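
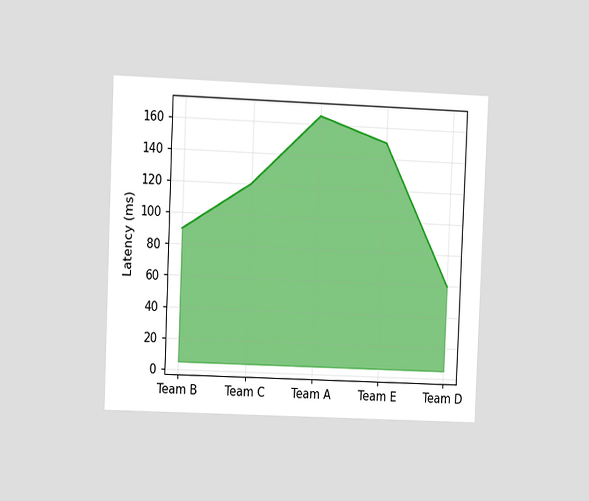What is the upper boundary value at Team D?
The chart is tilted about 2° clockwise and viewed at a slight angle. At Team D the upper boundary is at 60ms.

60ms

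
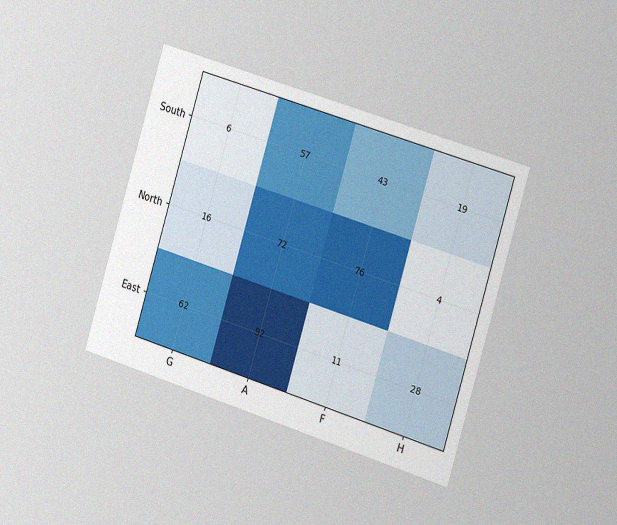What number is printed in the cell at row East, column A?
92

The chart is tilted about 17° clockwise and viewed slightly from the right, with some photo noise. The (East, A) cell reads 92.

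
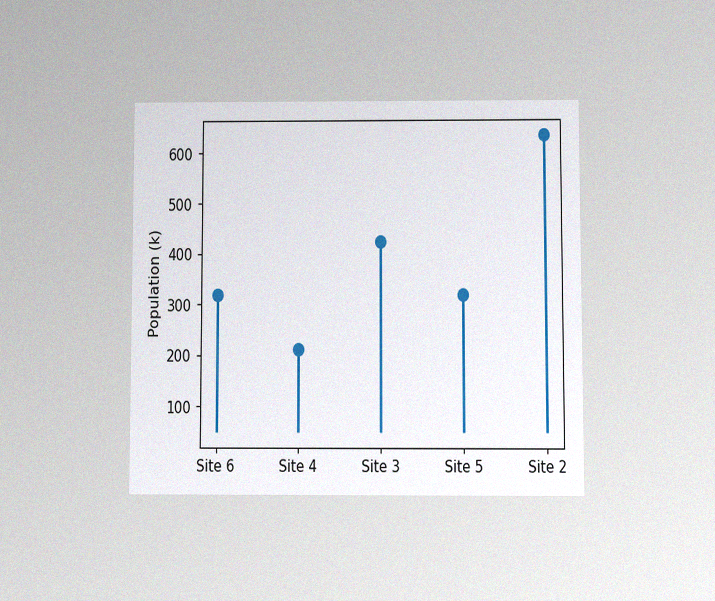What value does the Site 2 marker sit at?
The chart is viewed at a slight angle, with some photo noise. The Site 2 marker sits at 636k.

636k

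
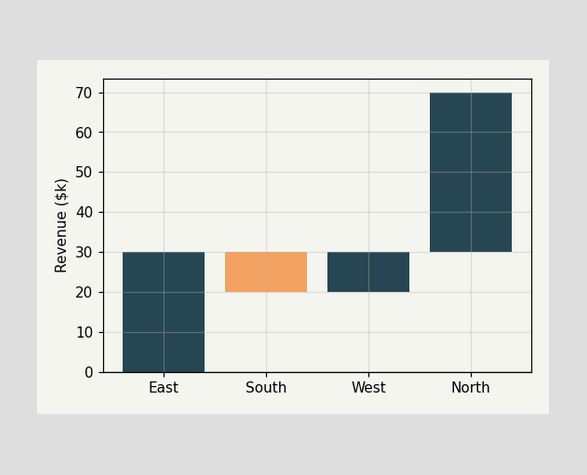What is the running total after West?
$30k

After West the running total reaches $30k.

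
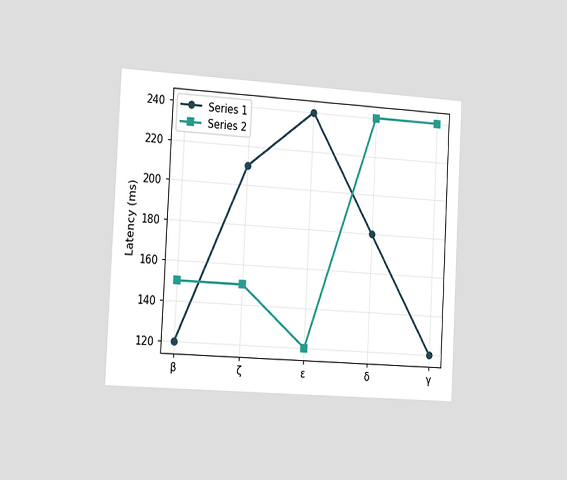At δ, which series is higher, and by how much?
Series 2, by 60ms

The chart is tilted about 3° clockwise and viewed slightly from the left. At δ, Series 2 sits above the other line by 60ms.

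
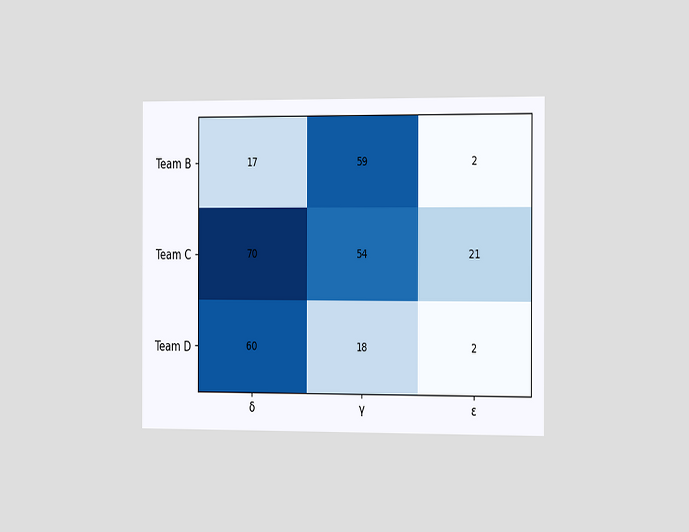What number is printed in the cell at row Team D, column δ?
The chart is viewed slightly from the right. The (Team D, δ) cell reads 60.

60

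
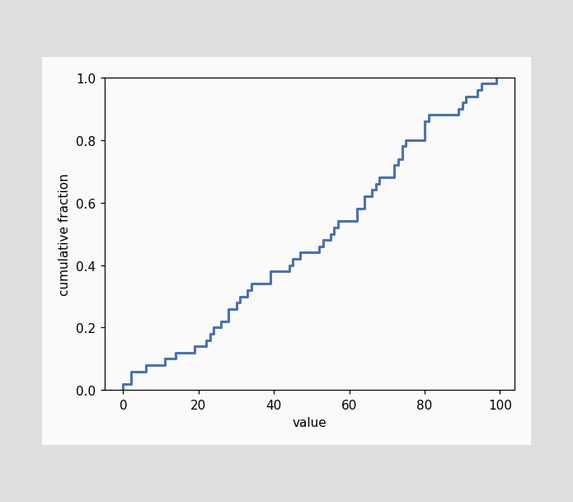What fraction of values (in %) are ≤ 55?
At x=55 the ECDF step is at 50%.

50%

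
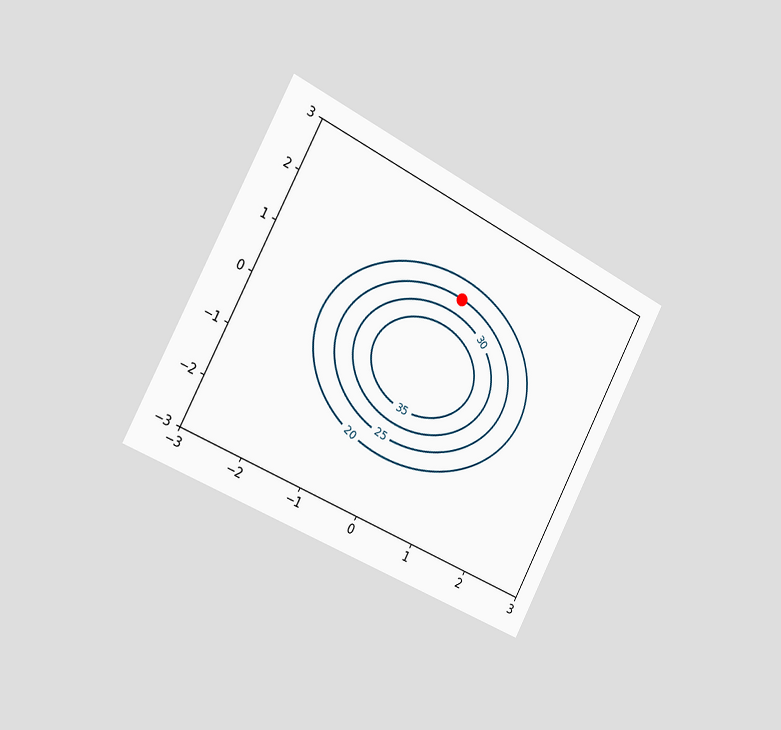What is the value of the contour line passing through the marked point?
25

The chart is tilted about 28° clockwise and viewed slightly from the left. The marked point sits on the contour labelled 25.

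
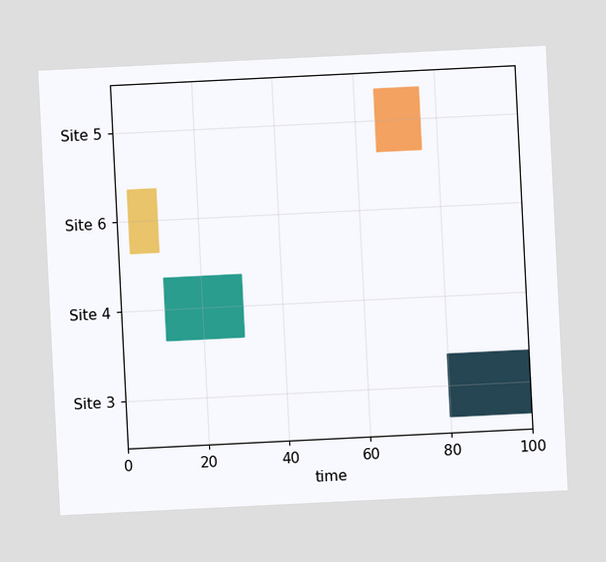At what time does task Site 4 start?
11

The chart is tilted about 3° counter-clockwise. The Site 4 bar begins at t=11.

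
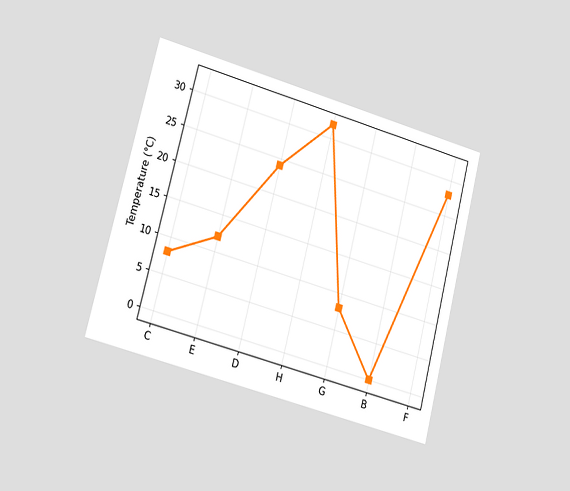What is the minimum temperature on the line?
0°C

The chart is tilted about 14° clockwise and viewed slightly from the left. The lowest point is at B, and reading across to the y-axis gives 0°C.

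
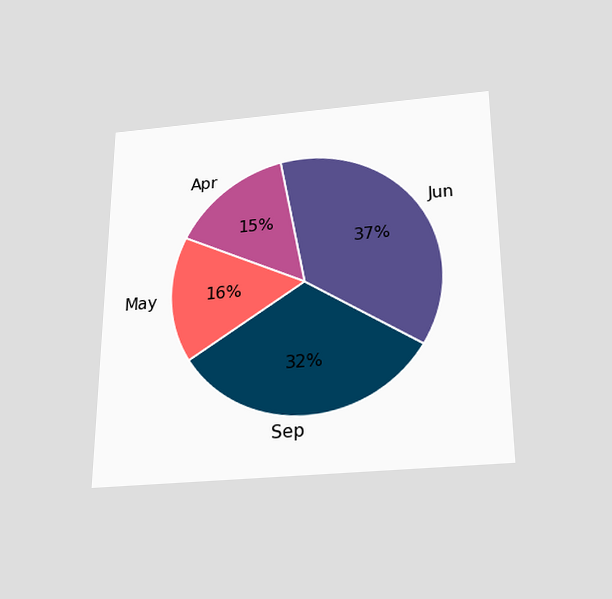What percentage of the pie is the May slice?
The chart is viewed slightly from below. The May slice takes up 16% of the pie.

16%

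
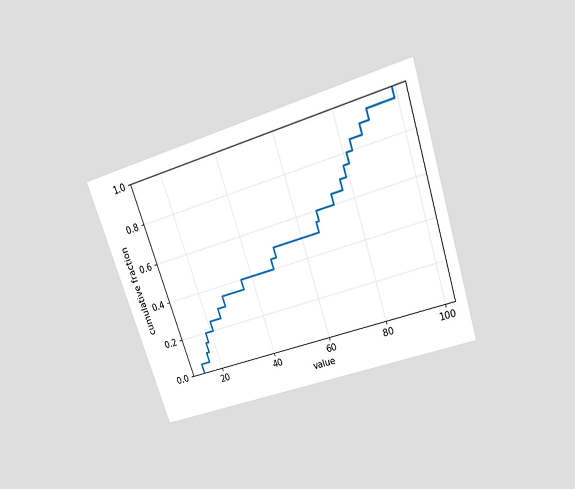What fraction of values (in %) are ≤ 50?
50%

The chart is tilted about 18° counter-clockwise and viewed slightly from above. At x=50 the ECDF step is at 50%.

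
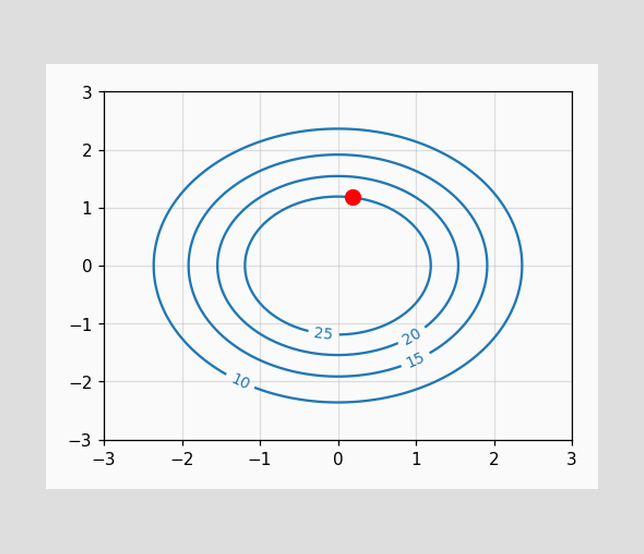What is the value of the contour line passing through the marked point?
The marked point sits on the contour labelled 25.

25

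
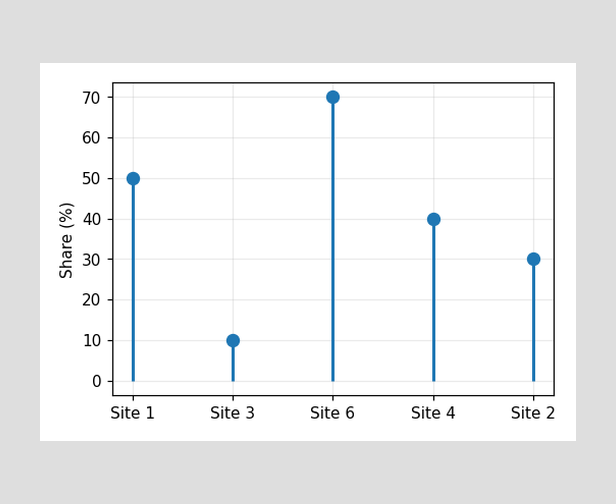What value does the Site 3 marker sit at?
The Site 3 marker sits at 10%.

10%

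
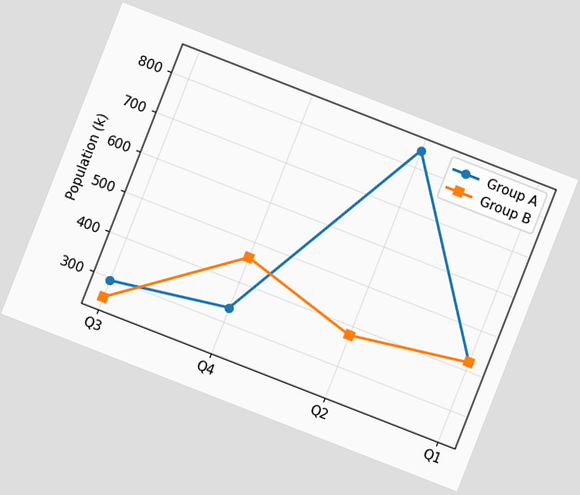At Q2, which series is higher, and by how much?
The chart is tilted about 21° clockwise. At Q2, Group A sits above the other line by 462k.

Group A, by 462k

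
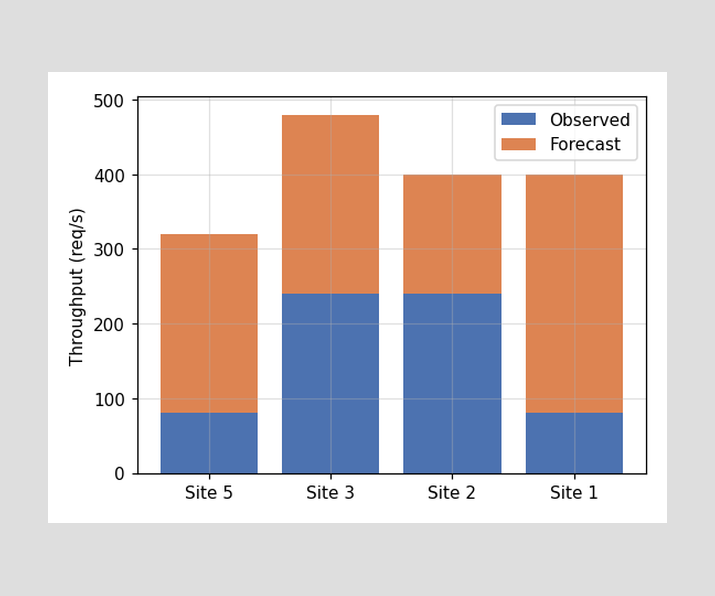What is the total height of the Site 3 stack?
480req/s

The Site 3 stack's top reaches 480req/s on the y-axis.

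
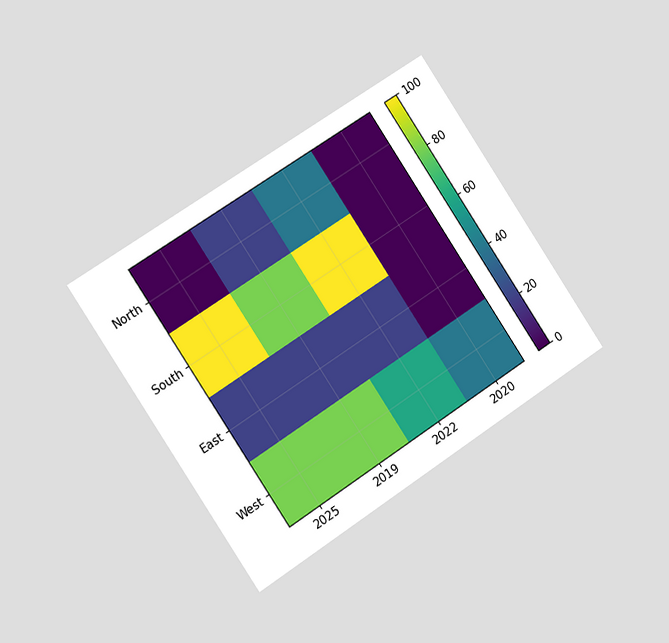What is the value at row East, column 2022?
The chart is tilted about 33° counter-clockwise and viewed slightly from the left. Matching cell (East, 2022) against the colorbar gives 20.

20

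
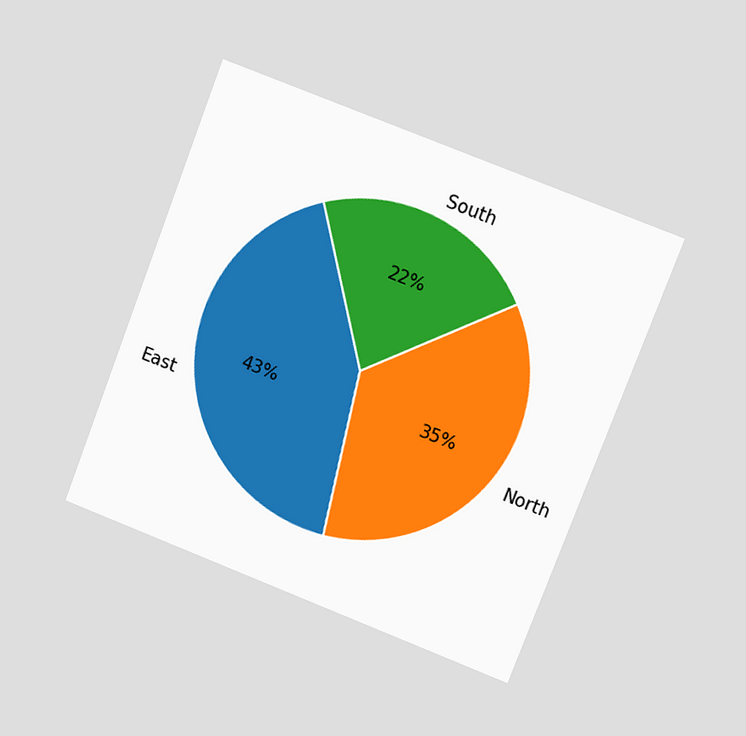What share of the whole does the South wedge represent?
22%

The chart is tilted about 21° clockwise and viewed at a slight angle. The South slice takes up 22% of the pie.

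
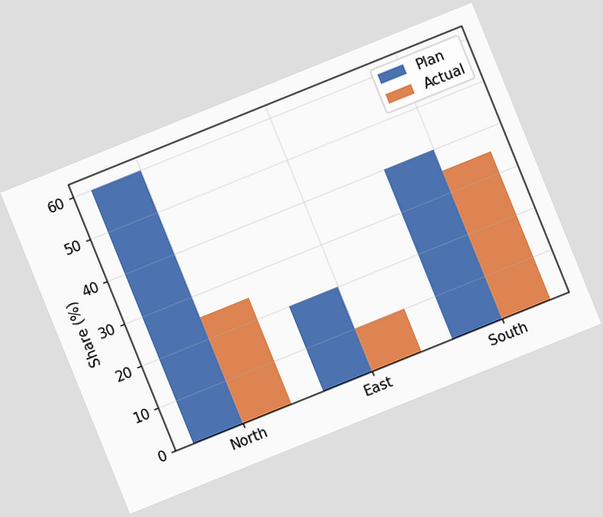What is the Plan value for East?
The chart is tilted about 22° counter-clockwise. The Plan bar at East reaches 20% on the y-axis.

20%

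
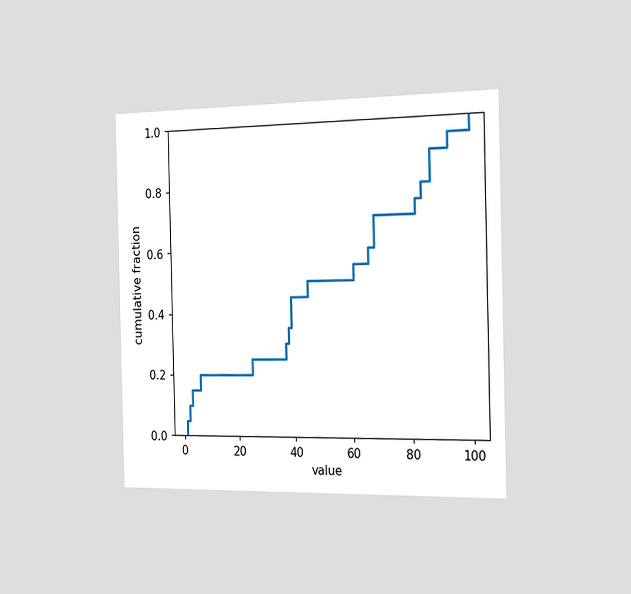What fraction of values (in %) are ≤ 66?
The chart is viewed slightly from the right. At x=66 the ECDF step is at 60%.

60%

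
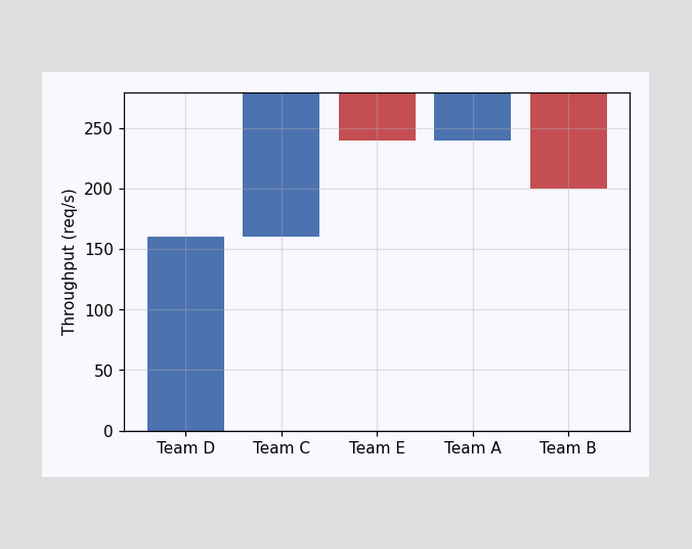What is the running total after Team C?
280req/s

After Team C the running total reaches 280req/s.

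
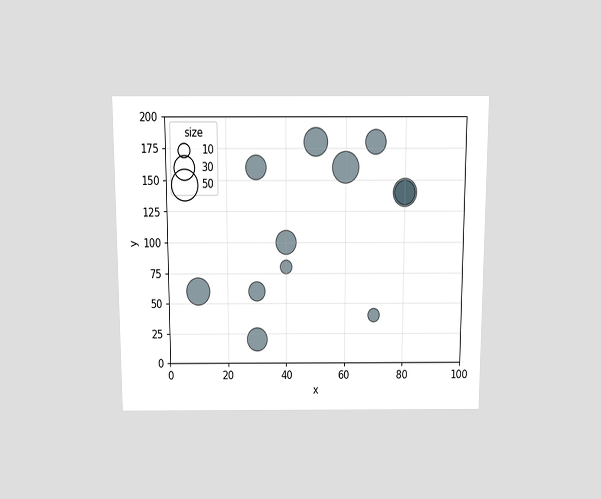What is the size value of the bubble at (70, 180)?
30

The chart is viewed slightly from above. Matching the bubble at (70, 180) against the size legend gives 30.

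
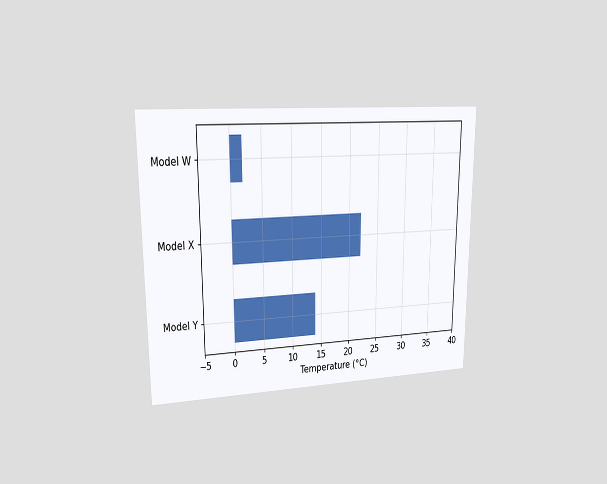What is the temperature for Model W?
The chart is viewed at a slight angle. Reading along the chart's x-axis, the Model W bar reaches 2°C.

2°C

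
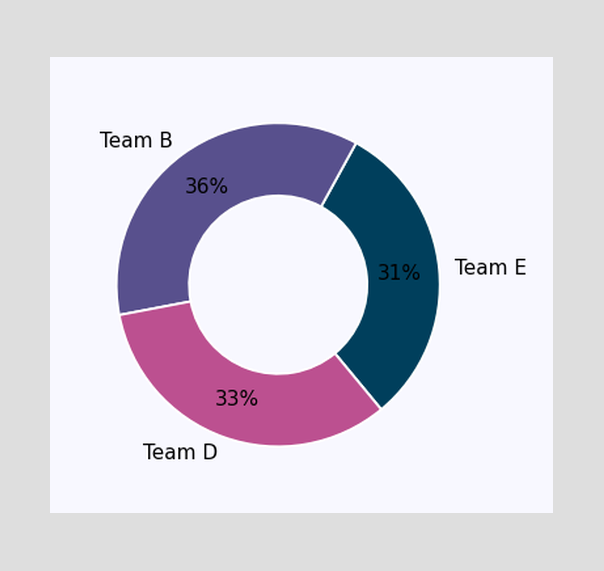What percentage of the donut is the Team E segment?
31%

The Team E segment takes up 31% of the ring.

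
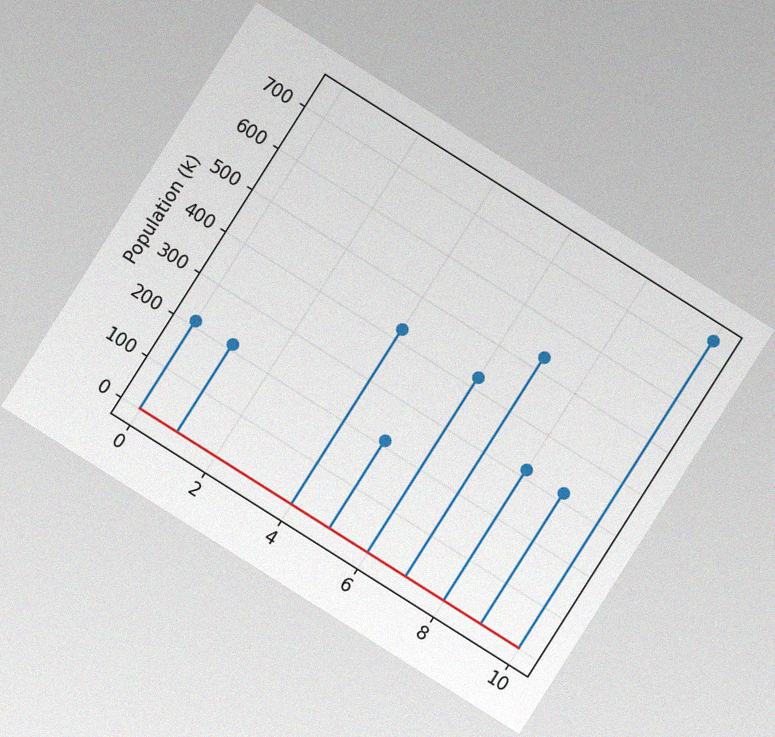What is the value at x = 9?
The chart is tilted about 32° clockwise, with some photo noise. The stem at x=9 reaches 318k.

318k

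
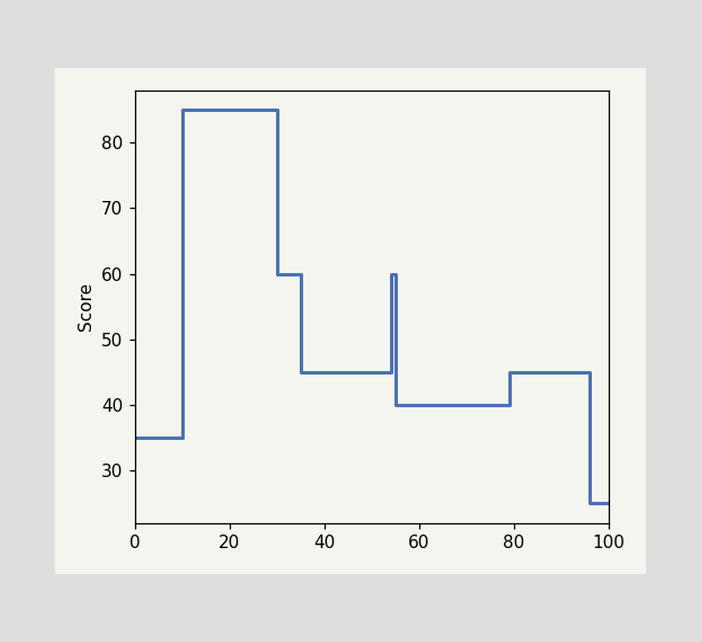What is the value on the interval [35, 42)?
On [35, 42) the step sits at 45.

45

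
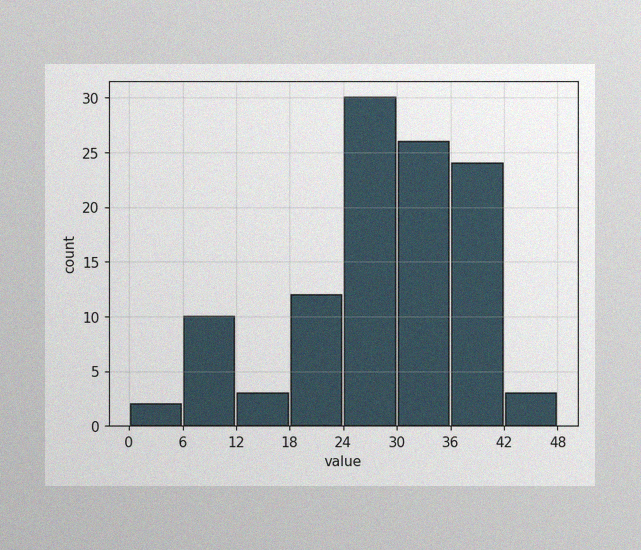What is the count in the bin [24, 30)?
The image has some photo noise and uneven lighting. The [24, 30) bin has height 30.

30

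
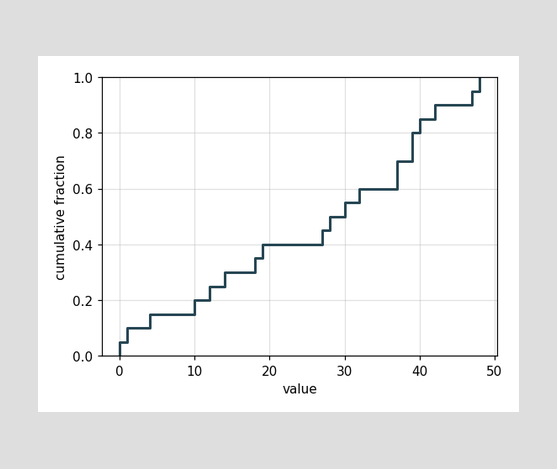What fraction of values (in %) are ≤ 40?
At x=40 the ECDF step is at 85%.

85%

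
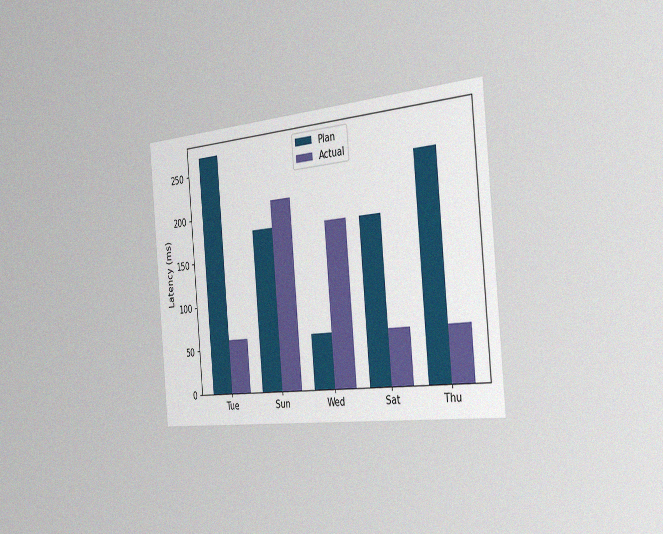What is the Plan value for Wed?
60ms

The chart is tilted about 5° counter-clockwise and viewed slightly from the right, with some photo noise. The Plan bar at Wed reaches 60ms on the y-axis.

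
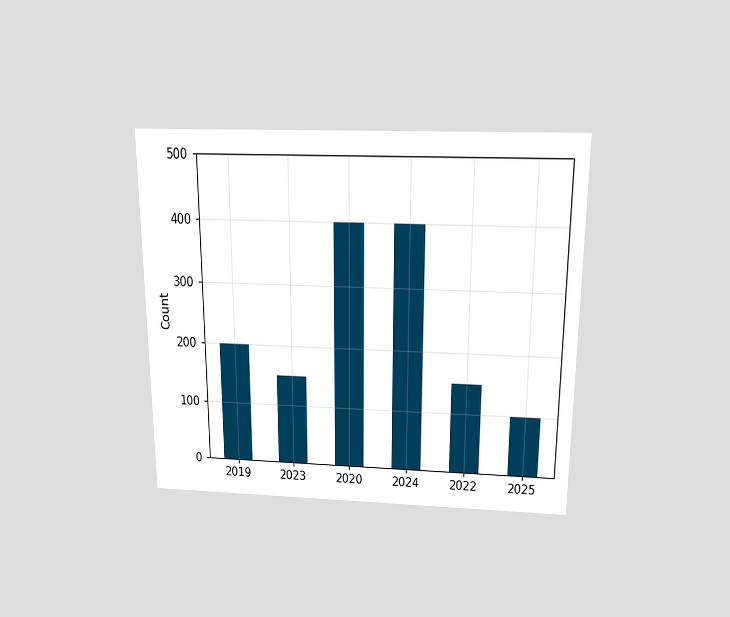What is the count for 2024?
400

The chart is viewed slightly from above. Reading along the chart's y-axis, the 2024 bar reaches 400.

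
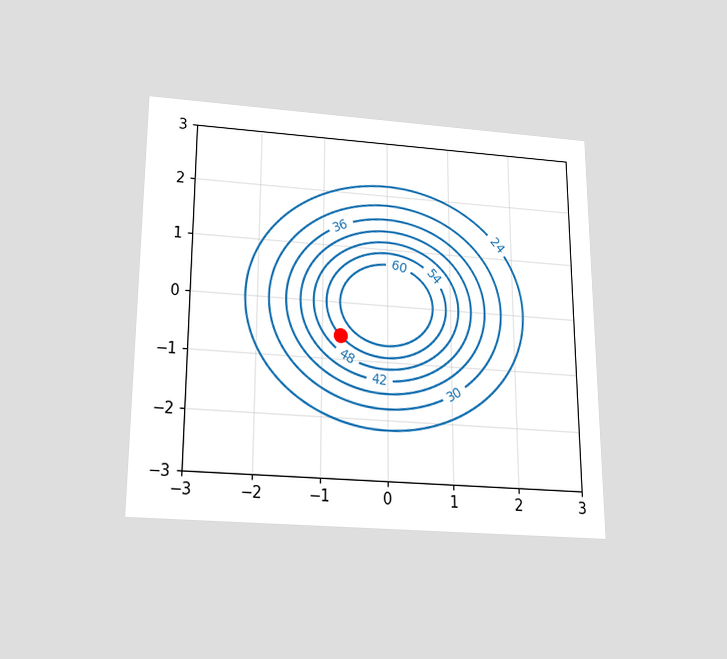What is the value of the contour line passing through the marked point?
54

The chart is viewed slightly from below. The marked point sits on the contour labelled 54.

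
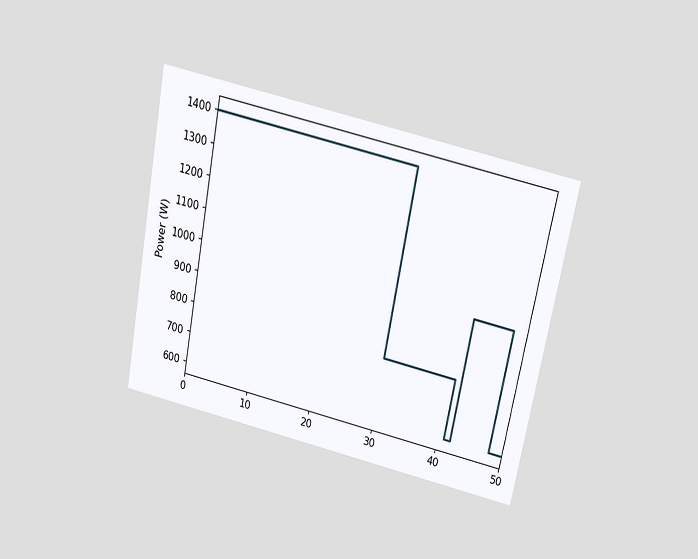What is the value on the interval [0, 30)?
The chart is tilted about 11° clockwise and viewed slightly from above. On [0, 30) the step sits at 1400W.

1400W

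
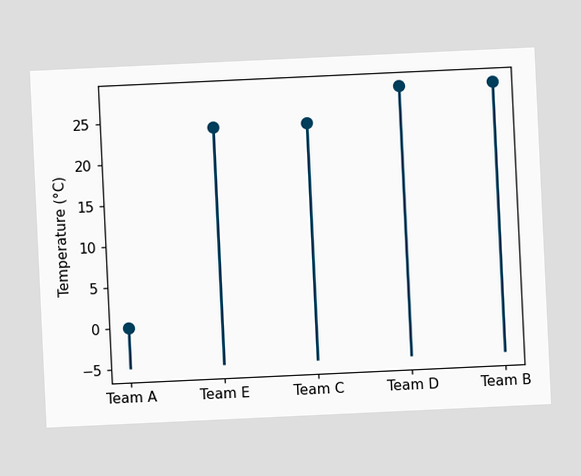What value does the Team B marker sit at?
The chart is tilted about 3° counter-clockwise. The Team B marker sits at 28°C.

28°C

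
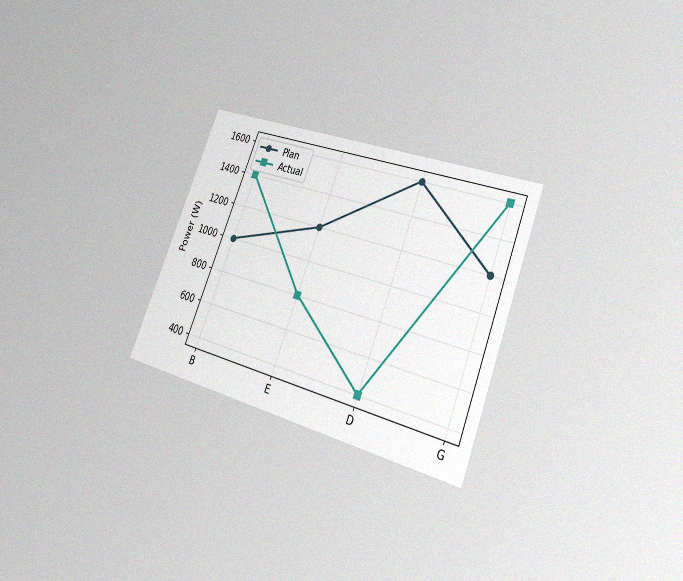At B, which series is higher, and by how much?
Actual, by 400W

The chart is tilted about 22° clockwise and viewed at a slight angle, with some photo noise. At B, Actual sits above the other line by 400W.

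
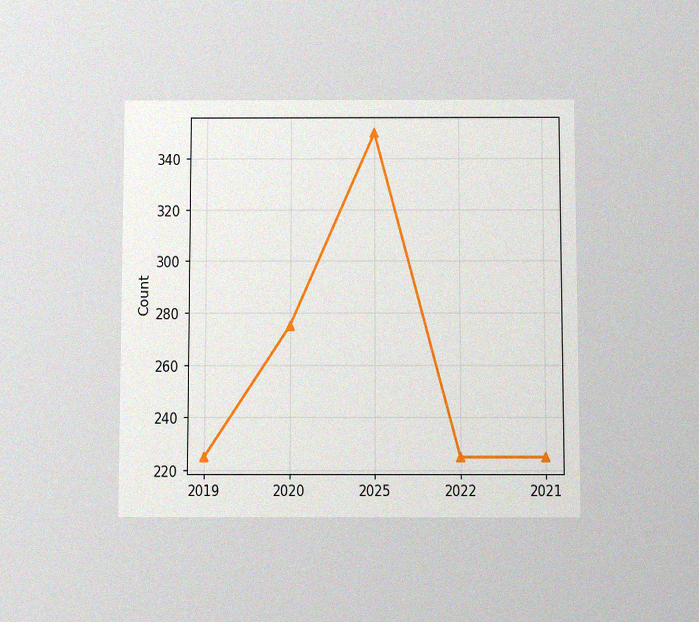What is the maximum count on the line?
The chart is viewed slightly from below, with some photo noise. The highest point is at 2025, and reading across to the y-axis gives 350.

350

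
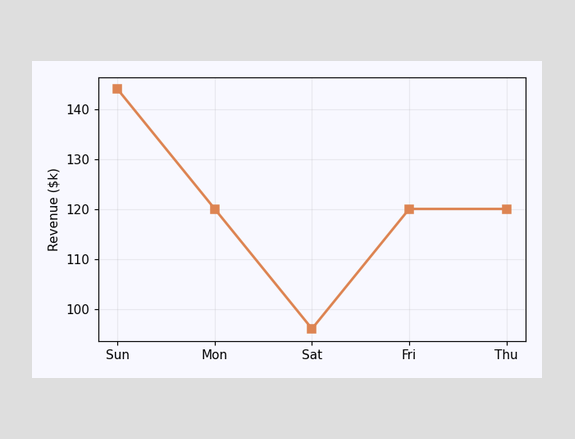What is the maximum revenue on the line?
$144k

The highest point is at Sun, and reading across to the y-axis gives $144k.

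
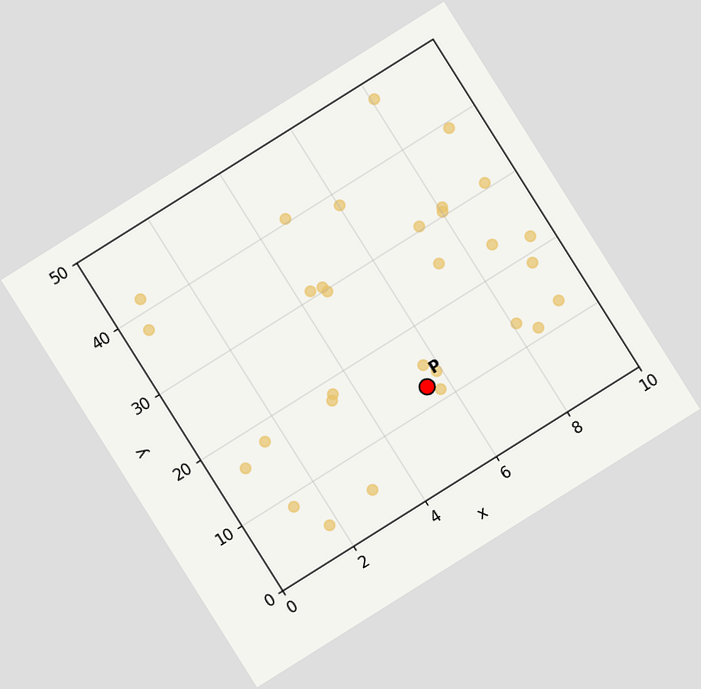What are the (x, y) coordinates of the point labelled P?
The chart is tilted about 32° counter-clockwise. Following the gridlines from P to each axis, P sits at (5.5, 12.5).

(5.5, 12.5)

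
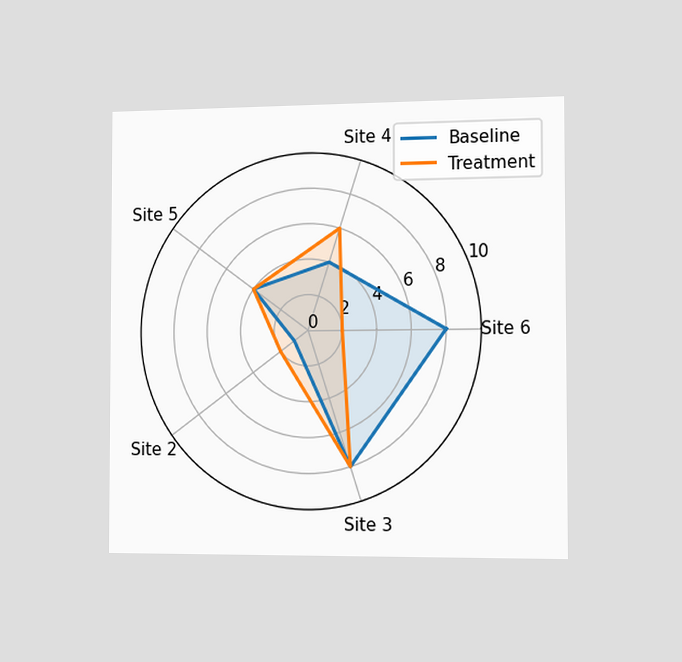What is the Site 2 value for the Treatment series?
The chart is viewed slightly from the right. On the Site 2 axis, Treatment reaches 2.

2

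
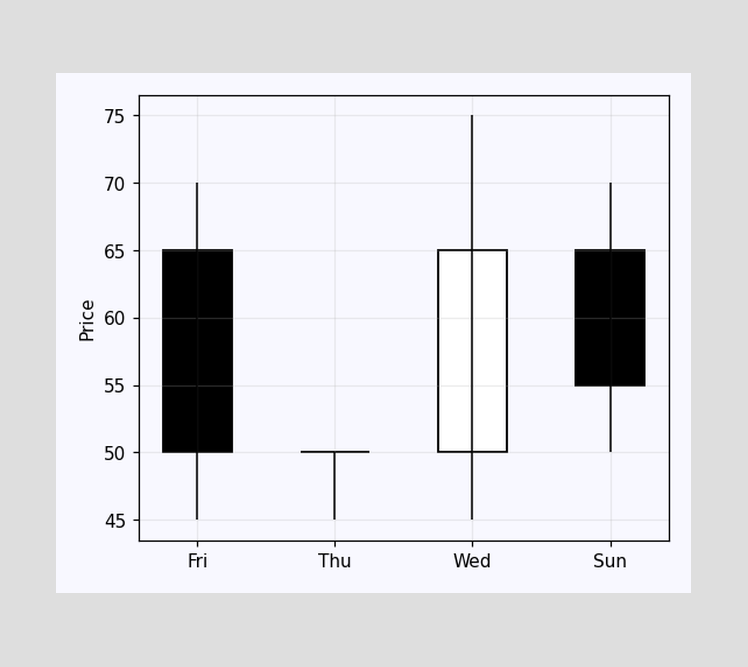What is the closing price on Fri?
50

The Fri candle closes at 50.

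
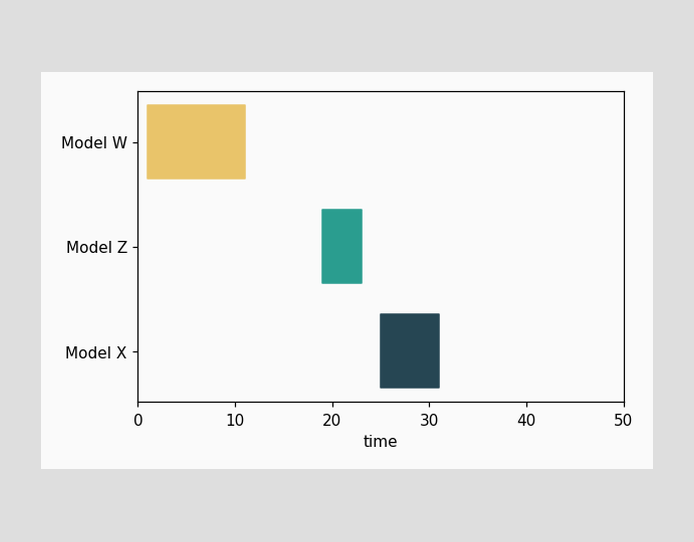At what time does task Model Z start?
19

The Model Z bar begins at t=19.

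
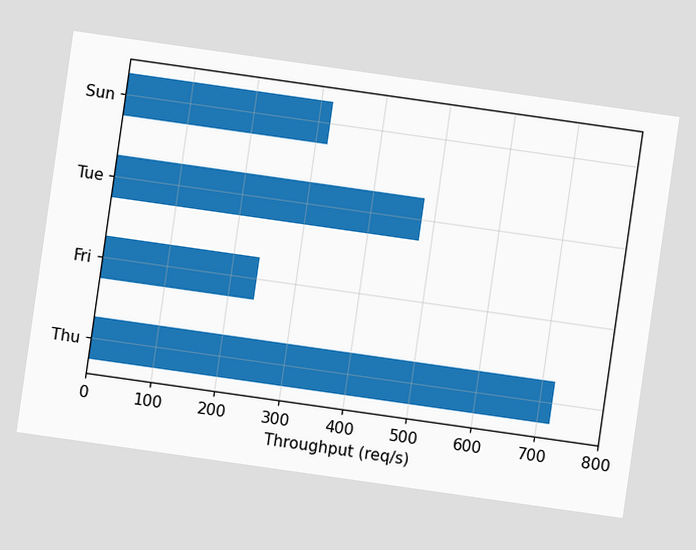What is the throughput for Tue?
The chart is tilted about 8° clockwise. Reading along the chart's x-axis, the Tue bar reaches 480req/s.

480req/s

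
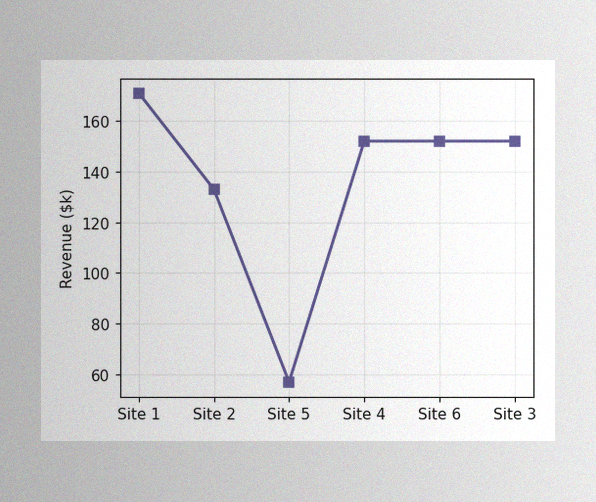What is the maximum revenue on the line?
$171k

The image has some photo noise and uneven lighting. The highest point is at Site 1, and reading across to the y-axis gives $171k.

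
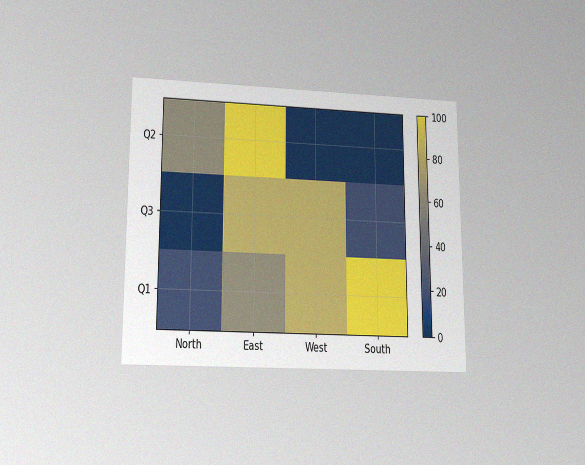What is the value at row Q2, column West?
The chart is viewed slightly from below, with some photo noise. Matching cell (Q2, West) against the colorbar gives 0.

0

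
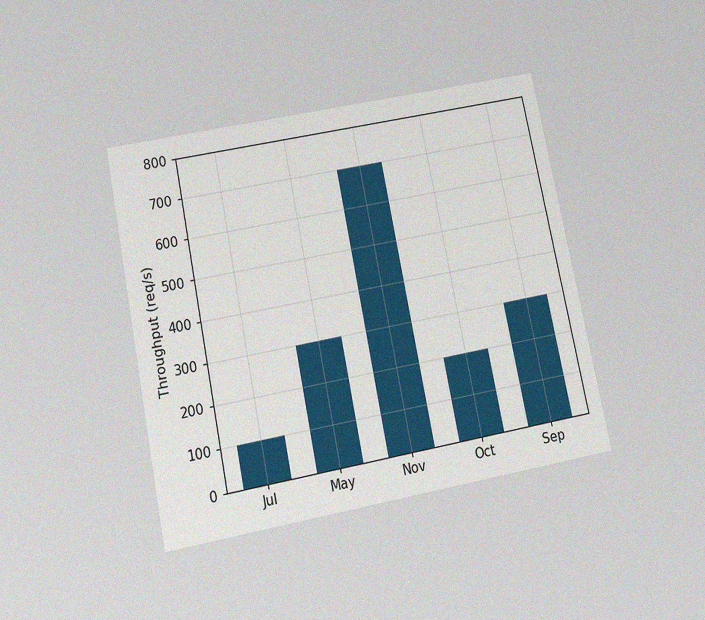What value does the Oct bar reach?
The chart is tilted about 11° counter-clockwise and viewed slightly from below, with some photo noise. Reading along the chart's y-axis, the Oct bar reaches 200req/s.

200req/s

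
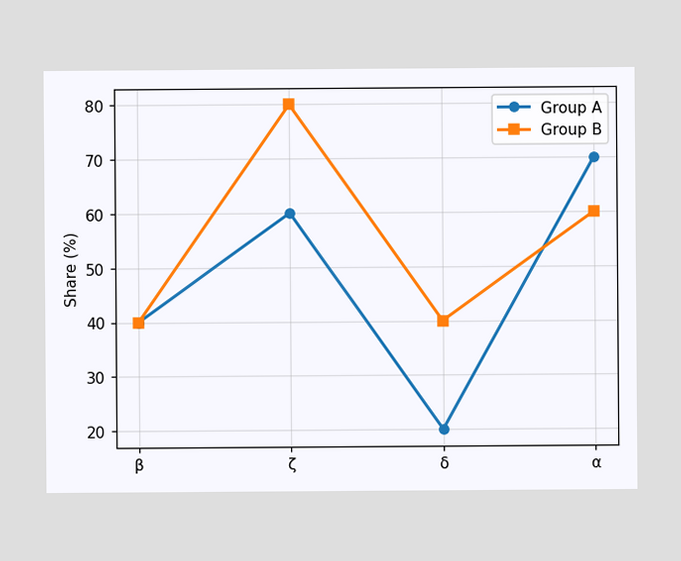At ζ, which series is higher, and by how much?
Group B, by 20%

At ζ, Group B sits above the other line by 20%.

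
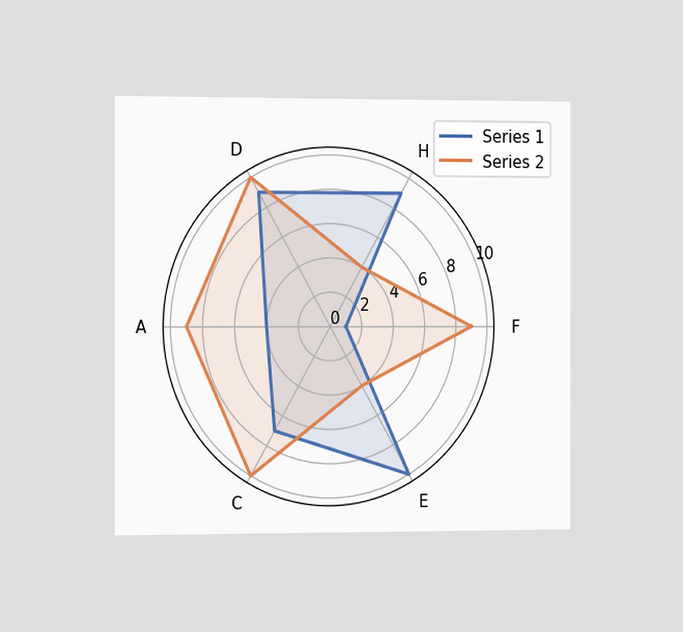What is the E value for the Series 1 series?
10

The chart is viewed slightly from the left. On the E axis, Series 1 reaches 10.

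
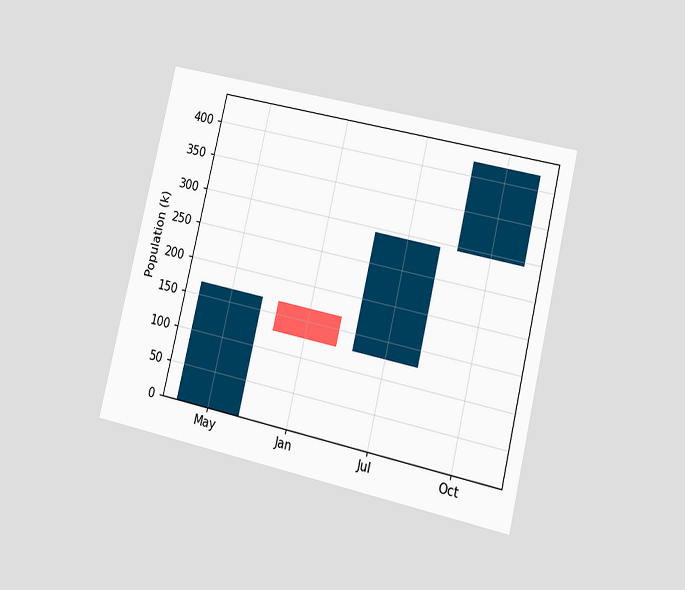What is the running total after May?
168k

The chart is tilted about 13° clockwise and viewed at a slight angle. After May the running total reaches 168k.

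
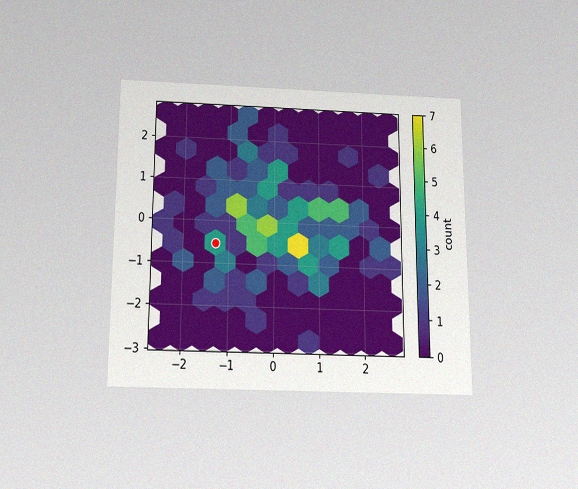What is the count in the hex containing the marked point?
The chart is viewed slightly from below, with some photo noise. The marked hex reads 4 on the colorbar.

4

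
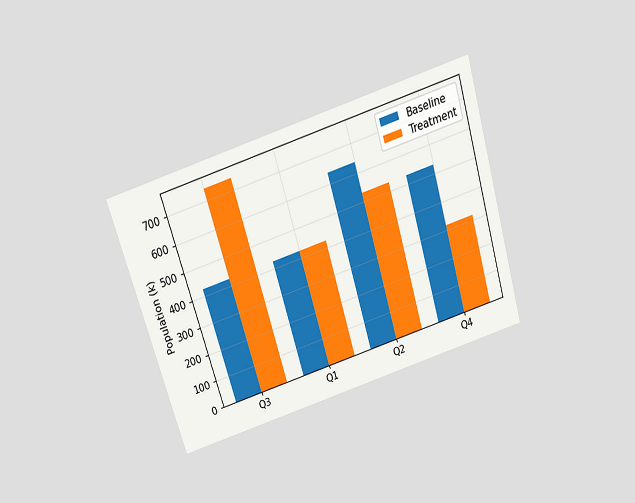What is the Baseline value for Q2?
The chart is tilted about 17° counter-clockwise and viewed slightly from above. The Baseline bar at Q2 reaches 636k on the y-axis.

636k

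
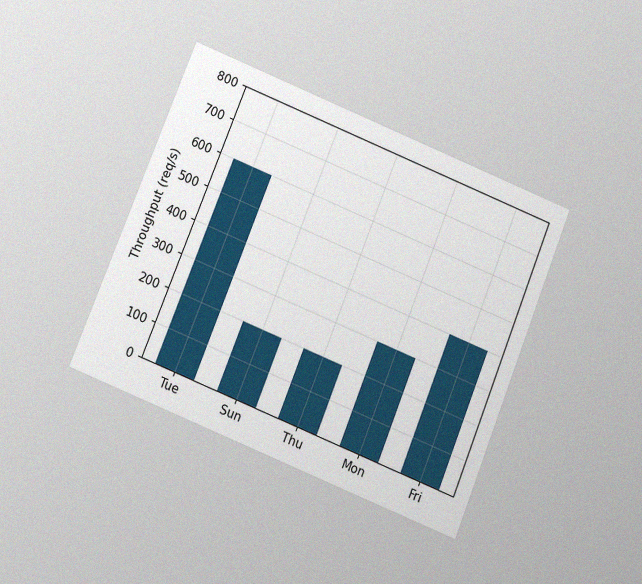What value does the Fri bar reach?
The chart is tilted about 22° clockwise and viewed slightly from below, with some photo noise. Reading along the chart's y-axis, the Fri bar reaches 400req/s.

400req/s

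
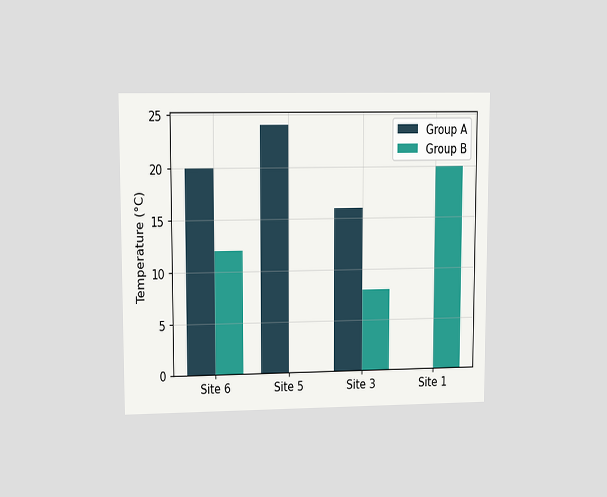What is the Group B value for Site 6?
12°C

The chart is viewed at a slight angle. The Group B bar at Site 6 reaches 12°C on the y-axis.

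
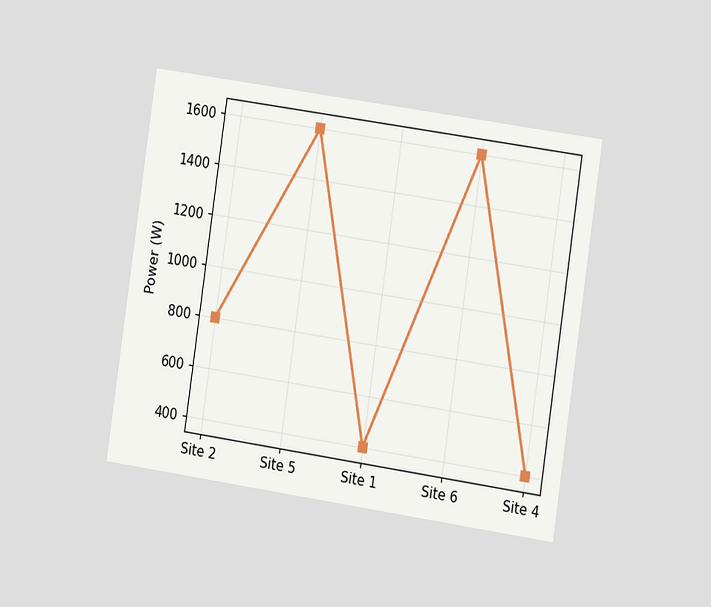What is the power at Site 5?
1600W

The chart is tilted about 8° clockwise and viewed slightly from the right. At Site 5, the line is at 1600W.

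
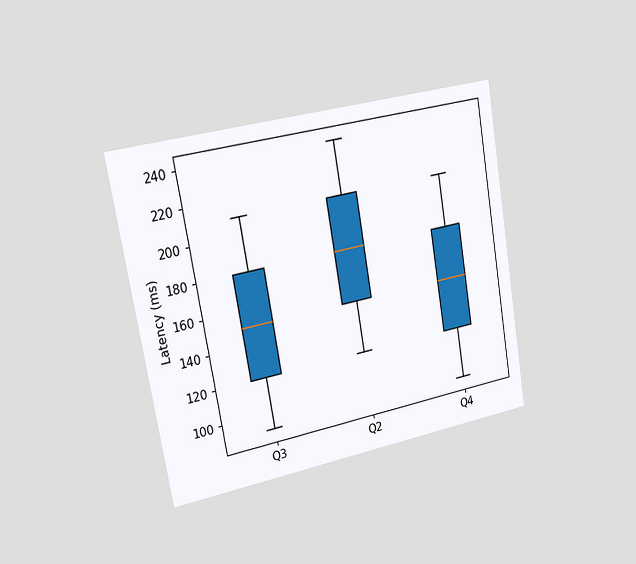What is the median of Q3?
The chart is tilted about 10° counter-clockwise and viewed slightly from the left. The median line in the Q3 box sits at 150ms.

150ms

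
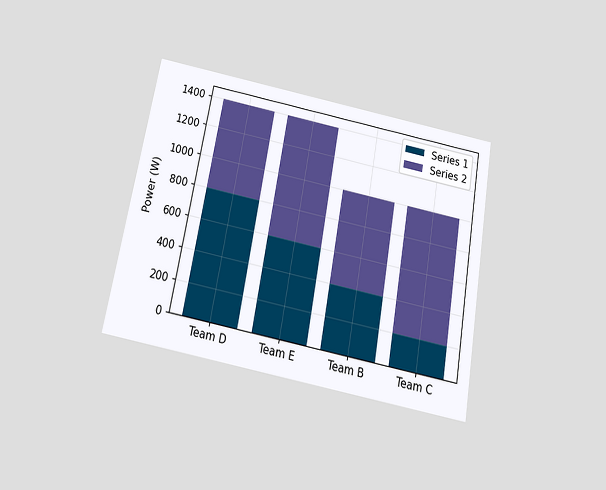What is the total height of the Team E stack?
The chart is tilted about 10° clockwise and viewed slightly from below. The Team E stack's top reaches 1400W on the y-axis.

1400W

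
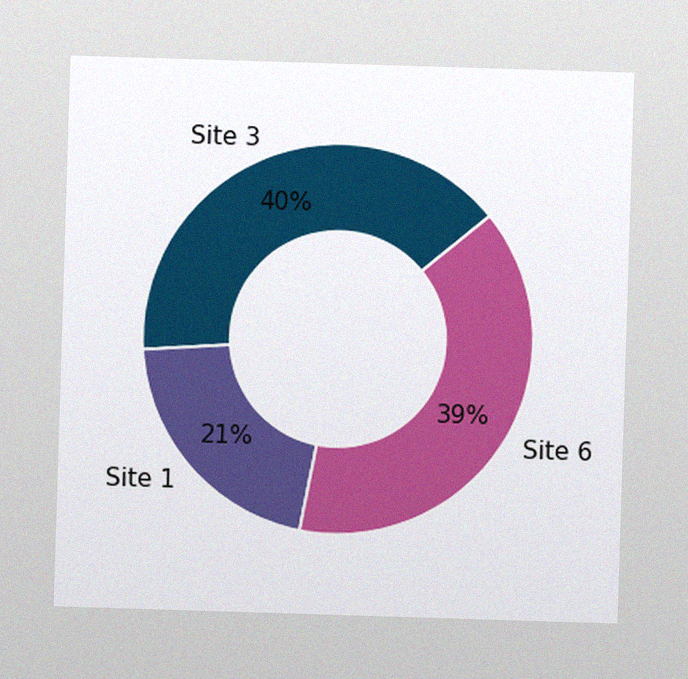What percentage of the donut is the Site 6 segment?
39%

The image has some photo noise and uneven lighting. The Site 6 segment takes up 39% of the ring.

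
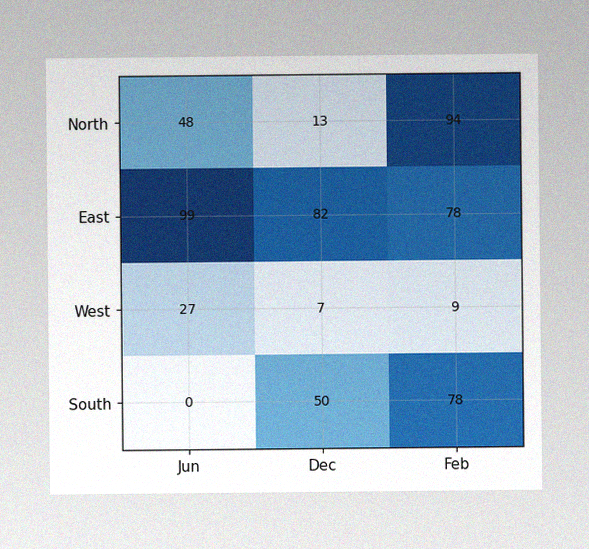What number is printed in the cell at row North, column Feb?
The image has some photo noise and uneven lighting. The (North, Feb) cell reads 94.

94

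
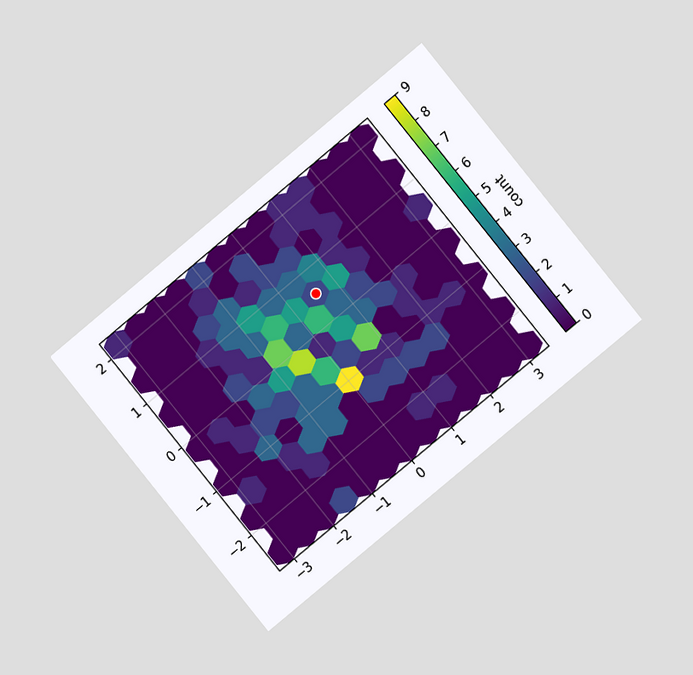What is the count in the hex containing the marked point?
The chart is tilted about 39° counter-clockwise and viewed at a slight angle. The marked hex reads 2 on the colorbar.

2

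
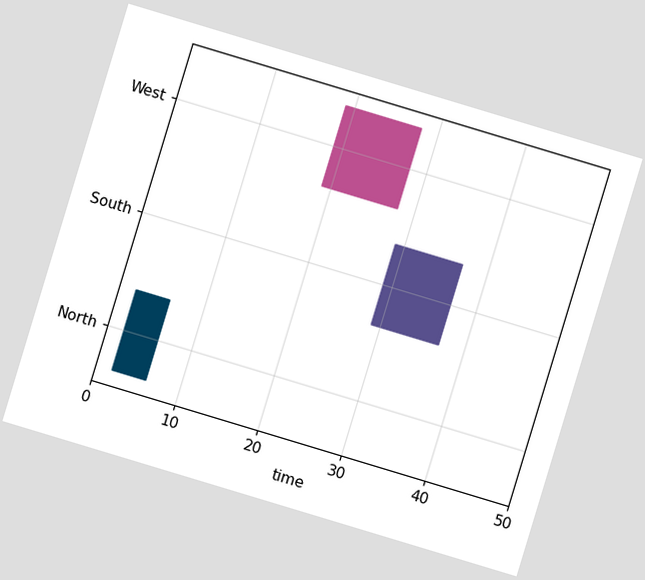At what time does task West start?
19

The chart is tilted about 17° clockwise. The West bar begins at t=19.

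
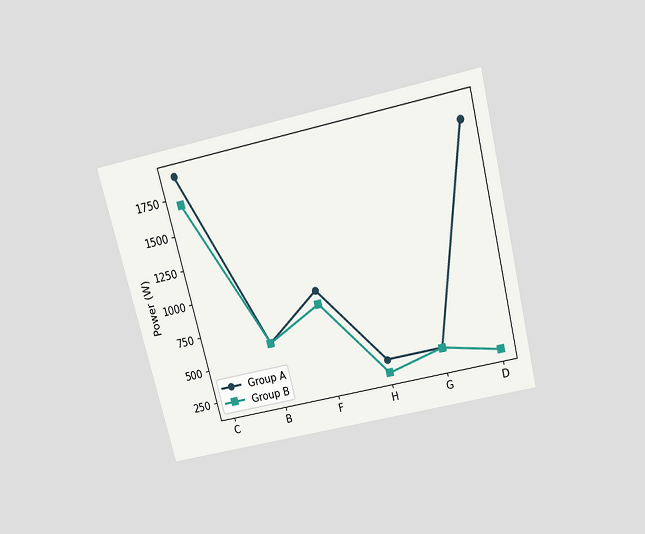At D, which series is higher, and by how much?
Group A, by 1600W

The chart is tilted about 14° counter-clockwise and viewed slightly from above. At D, Group A sits above the other line by 1600W.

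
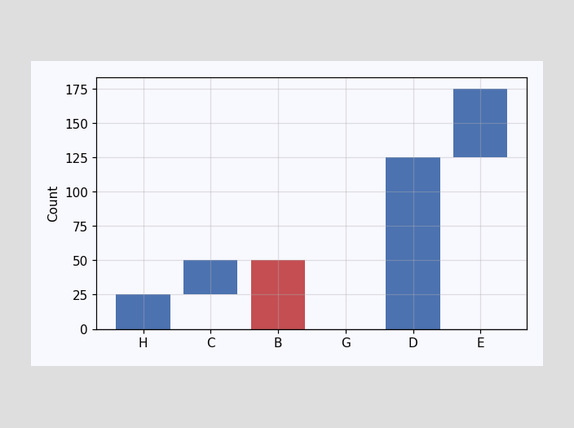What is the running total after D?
After D the running total reaches 125.

125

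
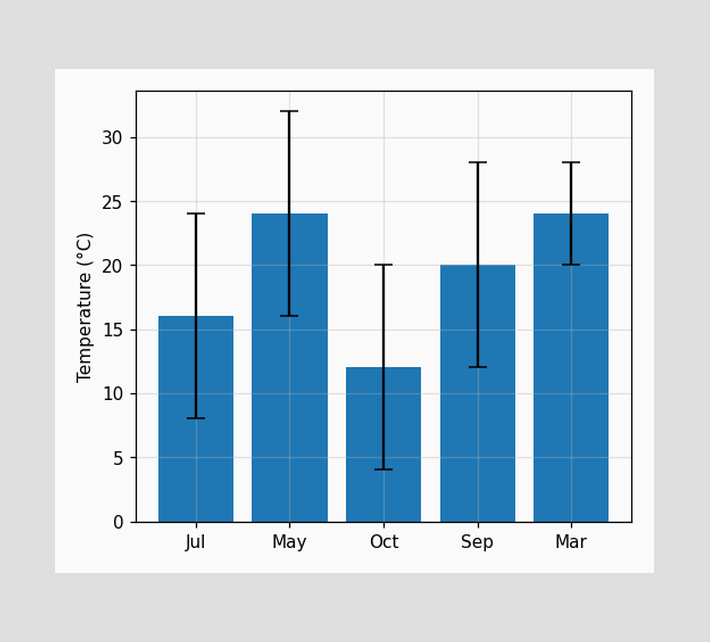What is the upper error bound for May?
The May bar's upper whisker reaches 32°C.

32°C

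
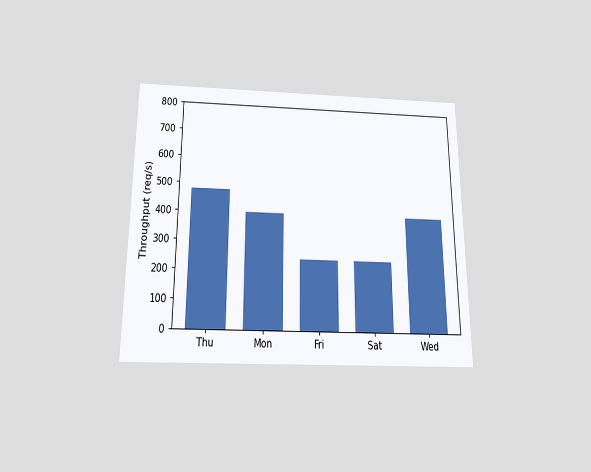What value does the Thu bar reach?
The chart is viewed slightly from below. Reading along the chart's y-axis, the Thu bar reaches 480req/s.

480req/s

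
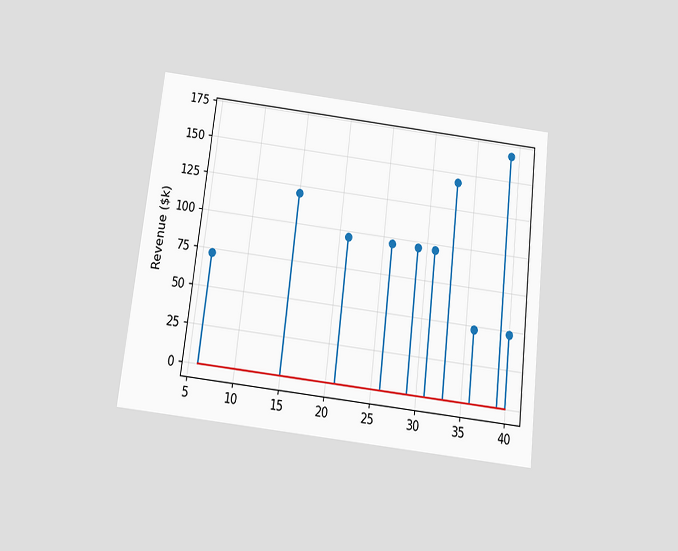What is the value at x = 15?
The chart is tilted about 7° clockwise and viewed slightly from below. The stem at x=15 reaches $120k.

$120k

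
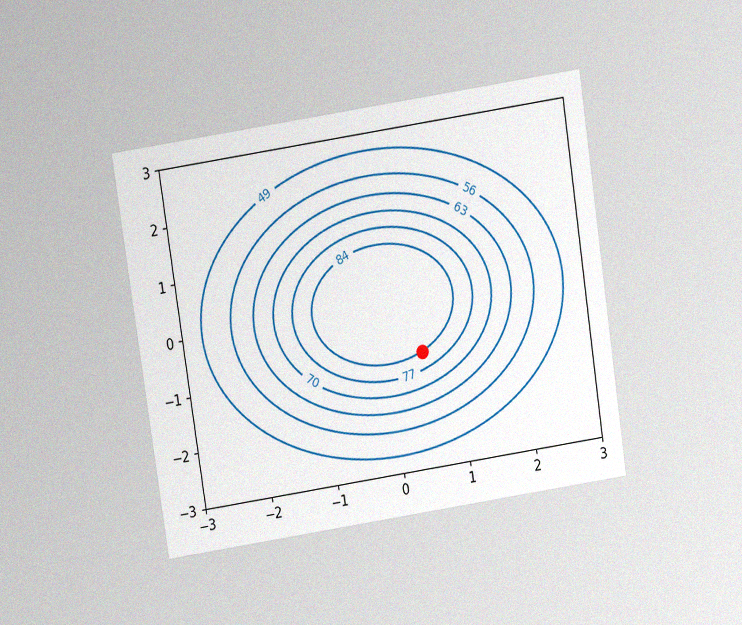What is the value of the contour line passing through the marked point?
84

The chart is tilted about 9° counter-clockwise and viewed slightly from above, with some photo noise. The marked point sits on the contour labelled 84.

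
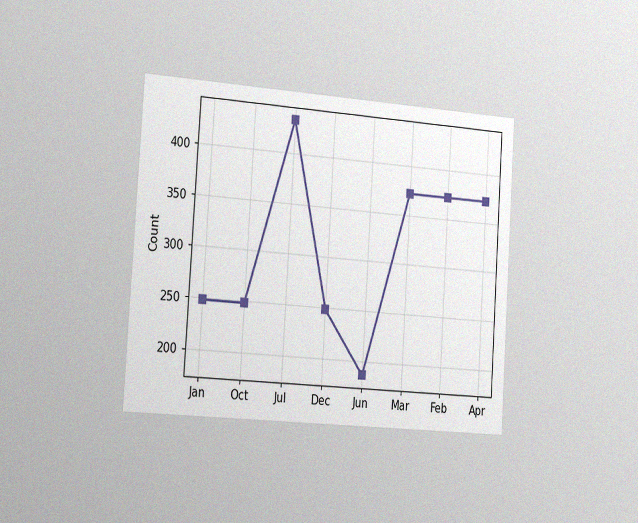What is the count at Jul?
The chart is tilted about 4° clockwise and viewed slightly from the left, with some photo noise. At Jul, the line is at 434.

434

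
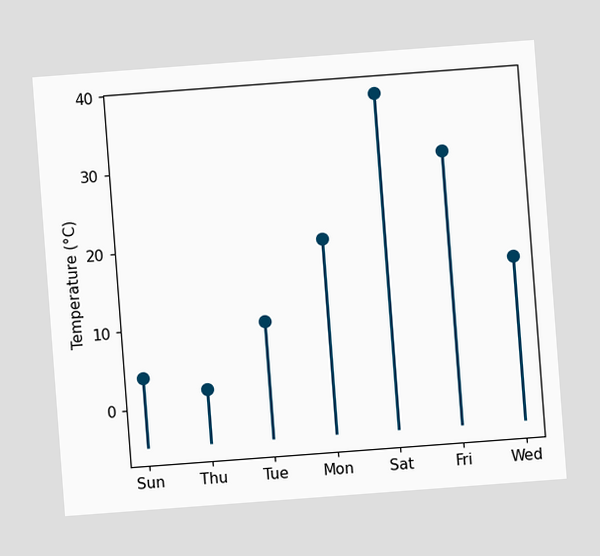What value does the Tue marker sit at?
The chart is tilted about 4° counter-clockwise. The Tue marker sits at 10°C.

10°C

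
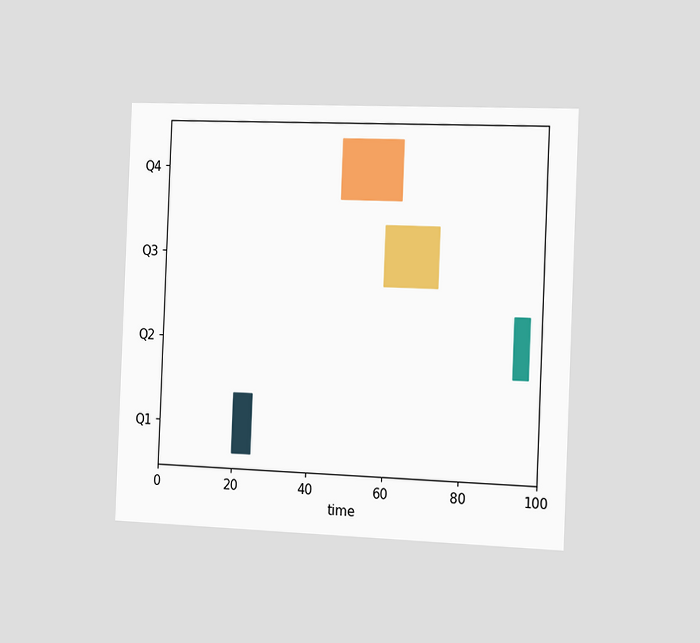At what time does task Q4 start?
47

The chart is tilted about 2° clockwise and viewed slightly from the right. The Q4 bar begins at t=47.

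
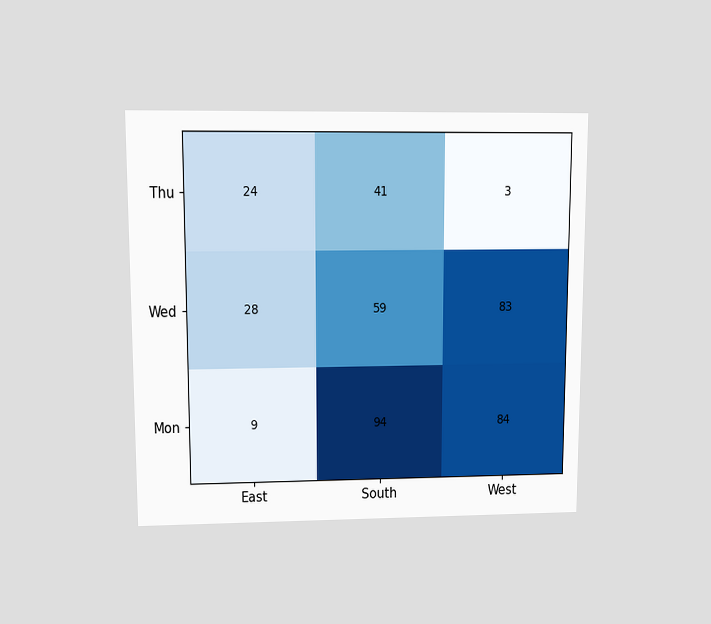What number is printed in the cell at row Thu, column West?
The chart is viewed at a slight angle. The (Thu, West) cell reads 3.

3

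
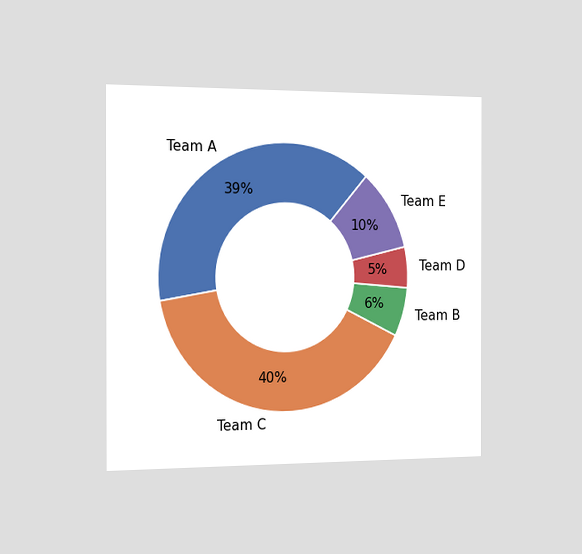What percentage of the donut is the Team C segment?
40%

The chart is viewed slightly from the left. The Team C segment takes up 40% of the ring.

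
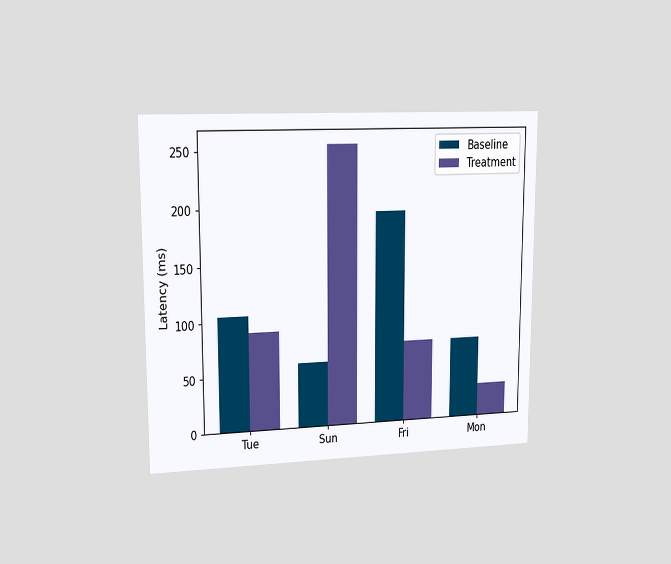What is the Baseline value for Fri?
195ms

The chart is viewed slightly from the left. The Baseline bar at Fri reaches 195ms on the y-axis.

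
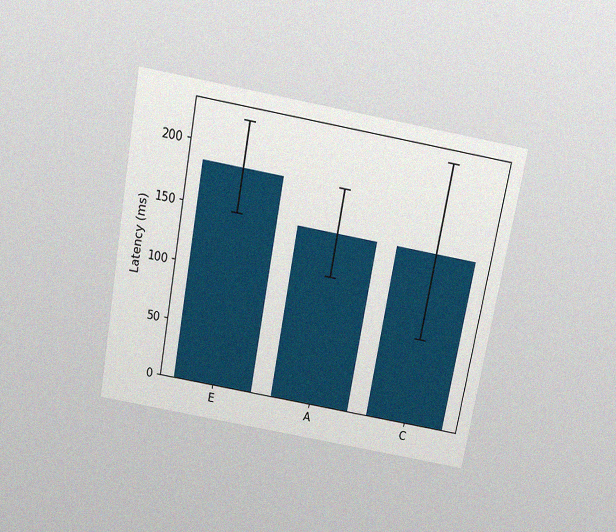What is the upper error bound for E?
222ms

The chart is tilted about 10° clockwise and viewed slightly from above, with some photo noise. The E bar's upper whisker reaches 222ms.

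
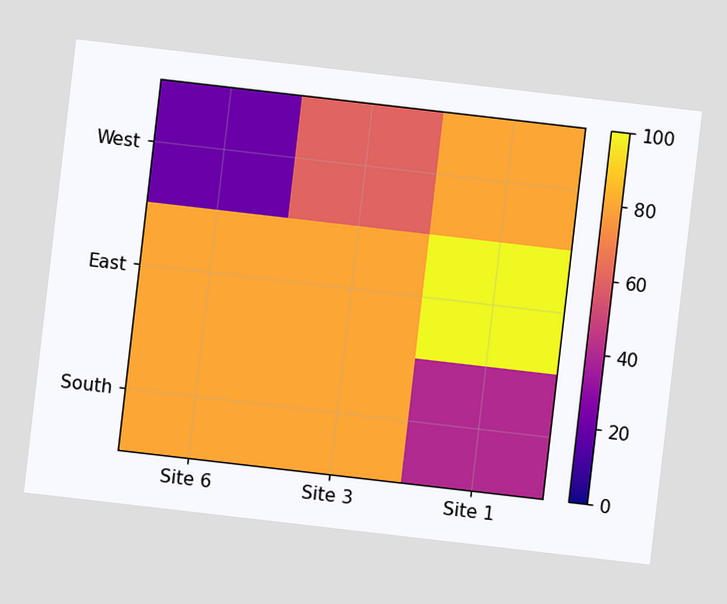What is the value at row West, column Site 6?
The chart is tilted about 7° clockwise. Matching cell (West, Site 6) against the colorbar gives 20.

20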